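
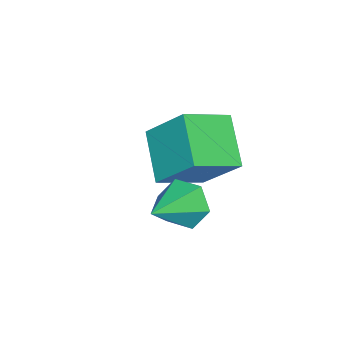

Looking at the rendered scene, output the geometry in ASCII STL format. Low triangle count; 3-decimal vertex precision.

solid 
facet normal -0.761 0.521 -0.386
outer loop
vertex -3.352 0.751 1.968
vertex -3.187 2.051 3.399
vertex -2.189 1.708 0.965
endloop
endfacet
facet normal -0.085 -0.670 -0.738
outer loop
vertex -0.933 0.849 1.601
vertex -3.352 0.751 1.968
vertex -2.189 1.708 0.965
endloop
endfacet
facet normal -0.762 0.521 -0.386
outer loop
vertex -2.189 1.708 0.965
vertex -3.187 2.051 3.399
vertex -2.024 3.008 2.395
endloop
endfacet
facet normal 0.642 0.529 -0.555
outer loop
vertex -2.024 3.008 2.395
vertex -0.933 0.849 1.601
vertex -2.189 1.708 0.965
endloop
endfacet
facet normal -0.642 -0.529 0.555
outer loop
vertex -3.352 0.751 1.968
vertex -1.931 1.192 4.035
vertex -3.187 2.051 3.399
endloop
endfacet
facet normal -0.085 -0.670 -0.737
outer loop
vertex -2.096 -0.108 2.605
vertex -3.352 0.751 1.968
vertex -0.933 0.849 1.601
endloop
endfacet
facet normal -0.643 -0.528 0.555
outer loop
vertex -2.096 -0.108 2.605
vertex -1.931 1.192 4.035
vertex -3.352 0.751 1.968
endloop
endfacet
facet normal 0.085 0.670 0.737
outer loop
vertex -3.187 2.051 3.399
vertex -1.931 1.192 4.035
vertex -2.024 3.008 2.395
endloop
endfacet
facet normal 0.643 0.529 -0.554
outer loop
vertex -0.768 2.149 3.032
vertex -0.933 0.849 1.601
vertex -2.024 3.008 2.395
endloop
endfacet
facet normal 0.084 0.670 0.737
outer loop
vertex -2.024 3.008 2.395
vertex -1.931 1.192 4.035
vertex -0.768 2.149 3.032
endloop
endfacet
facet normal 0.762 -0.521 0.386
outer loop
vertex -0.768 2.149 3.032
vertex -2.096 -0.108 2.605
vertex -0.933 0.849 1.601
endloop
endfacet
facet normal 0.761 -0.521 0.386
outer loop
vertex -1.931 1.192 4.035
vertex -2.096 -0.108 2.605
vertex -0.768 2.149 3.032
endloop
endfacet
facet normal -0.893 0.110 -0.436
outer loop
vertex 0.141 2.576 1.167
vertex -0.218 2.115 1.785
vertex -0.154 2.958 1.867
endloop
endfacet
facet normal 0.615 0.772 -0.162
outer loop
vertex 0.141 2.576 1.167
vertex -0.154 2.958 1.867
vertex 1.318 1.925 2.535
endloop
endfacet
facet normal -0.893 0.110 -0.437
outer loop
vertex -0.154 2.958 1.867
vertex -0.218 2.115 1.785
vertex -0.513 2.497 2.484
endloop
endfacet
facet normal 0.207 0.722 0.660
outer loop
vertex -0.154 2.958 1.867
vertex -0.513 2.497 2.484
vertex 1.318 1.925 2.535
endloop
endfacet
facet normal -0.893 0.110 -0.437
outer loop
vertex -0.513 2.497 2.484
vertex -0.218 2.115 1.785
vertex -0.577 1.653 2.402
endloop
endfacet
facet normal -0.057 -0.092 0.994
outer loop
vertex -0.513 2.497 2.484
vertex -0.577 1.653 2.402
vertex 1.318 1.925 2.535
endloop
endfacet
facet normal -0.893 0.110 -0.437
outer loop
vertex -0.577 1.653 2.402
vertex -0.218 2.115 1.785
vertex -0.282 1.271 1.703
endloop
endfacet
facet normal 0.088 -0.858 0.506
outer loop
vertex -0.577 1.653 2.402
vertex -0.282 1.271 1.703
vertex 1.318 1.925 2.535
endloop
endfacet
facet normal -0.893 0.110 -0.437
outer loop
vertex -0.282 1.271 1.703
vertex -0.218 2.115 1.785
vertex 0.077 1.732 1.085
endloop
endfacet
facet normal 0.495 -0.809 -0.316
outer loop
vertex -0.282 1.271 1.703
vertex 0.077 1.732 1.085
vertex 1.318 1.925 2.535
endloop
endfacet
facet normal -0.893 0.110 -0.437
outer loop
vertex 0.077 1.732 1.085
vertex -0.218 2.115 1.785
vertex 0.141 2.576 1.167
endloop
endfacet
facet normal 0.759 0.006 -0.651
outer loop
vertex 0.077 1.732 1.085
vertex 0.141 2.576 1.167
vertex 1.318 1.925 2.535
endloop
endfacet

endsolid


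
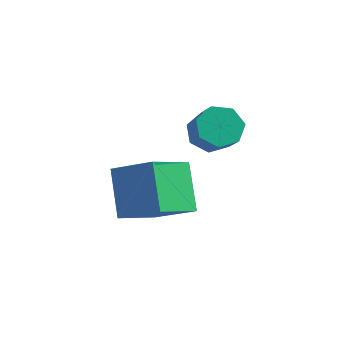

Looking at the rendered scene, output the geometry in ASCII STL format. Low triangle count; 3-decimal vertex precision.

solid 
facet normal -0.517 0.485 -0.706
outer loop
vertex 3.248 3.697 -0.101
vertex 2.701 3.702 0.303
vertex 3.199 4.164 0.256
endloop
endfacet
facet normal 0.852 0.372 -0.369
outer loop
vertex 3.248 3.697 -0.101
vertex 3.199 4.164 0.256
vertex 3.786 3.193 0.633
endloop
endfacet
facet normal 0.852 0.372 -0.368
outer loop
vertex 3.786 3.193 0.633
vertex 3.199 4.164 0.256
vertex 3.736 3.66 0.99
endloop
endfacet
facet normal 0.517 -0.484 0.706
outer loop
vertex 3.786 3.193 0.633
vertex 3.736 3.66 0.99
vertex 3.239 3.198 1.037
endloop
endfacet
facet normal -0.516 0.484 -0.706
outer loop
vertex 3.199 4.164 0.256
vertex 2.701 3.702 0.303
vertex 2.774 4.283 0.648
endloop
endfacet
facet normal 0.464 0.851 0.245
outer loop
vertex 3.199 4.164 0.256
vertex 2.774 4.283 0.648
vertex 3.736 3.66 0.99
endloop
endfacet
facet normal 0.464 0.851 0.244
outer loop
vertex 3.736 3.66 0.99
vertex 2.774 4.283 0.648
vertex 3.311 3.779 1.383
endloop
endfacet
facet normal 0.517 -0.484 0.706
outer loop
vertex 3.736 3.66 0.99
vertex 3.311 3.779 1.383
vertex 3.239 3.198 1.037
endloop
endfacet
facet normal -0.517 0.484 -0.706
outer loop
vertex 2.774 4.283 0.648
vertex 2.701 3.702 0.303
vertex 2.295 3.965 0.781
endloop
endfacet
facet normal -0.271 0.690 0.671
outer loop
vertex 2.774 4.283 0.648
vertex 2.295 3.965 0.781
vertex 3.311 3.779 1.383
endloop
endfacet
facet normal -0.272 0.689 0.672
outer loop
vertex 3.311 3.779 1.383
vertex 2.295 3.965 0.781
vertex 2.832 3.461 1.515
endloop
endfacet
facet normal 0.516 -0.485 0.706
outer loop
vertex 3.311 3.779 1.383
vertex 2.832 3.461 1.515
vertex 3.239 3.198 1.037
endloop
endfacet
facet normal -0.517 0.485 -0.706
outer loop
vertex 2.295 3.965 0.781
vertex 2.701 3.702 0.303
vertex 2.122 3.449 0.553
endloop
endfacet
facet normal -0.805 0.007 0.594
outer loop
vertex 2.295 3.965 0.781
vertex 2.122 3.449 0.553
vertex 2.832 3.461 1.515
endloop
endfacet
facet normal -0.805 0.007 0.594
outer loop
vertex 2.832 3.461 1.515
vertex 2.122 3.449 0.553
vertex 2.659 2.945 1.287
endloop
endfacet
facet normal 0.516 -0.485 0.706
outer loop
vertex 2.832 3.461 1.515
vertex 2.659 2.945 1.287
vertex 3.239 3.198 1.037
endloop
endfacet
facet normal -0.517 0.484 -0.706
outer loop
vertex 2.122 3.449 0.553
vertex 2.701 3.702 0.303
vertex 2.385 3.123 0.137
endloop
endfacet
facet normal -0.731 -0.678 0.069
outer loop
vertex 2.122 3.449 0.553
vertex 2.385 3.123 0.137
vertex 2.659 2.945 1.287
endloop
endfacet
facet normal -0.731 -0.678 0.069
outer loop
vertex 2.659 2.945 1.287
vertex 2.385 3.123 0.137
vertex 2.922 2.619 0.871
endloop
endfacet
facet normal 0.516 -0.485 0.706
outer loop
vertex 2.659 2.945 1.287
vertex 2.922 2.619 0.871
vertex 3.239 3.198 1.037
endloop
endfacet
facet normal -0.517 0.485 -0.706
outer loop
vertex 2.385 3.123 0.137
vertex 2.701 3.702 0.303
vertex 2.886 3.234 -0.154
endloop
endfacet
facet normal -0.106 -0.854 -0.509
outer loop
vertex 2.385 3.123 0.137
vertex 2.886 3.234 -0.154
vertex 2.922 2.619 0.871
endloop
endfacet
facet normal -0.106 -0.854 -0.509
outer loop
vertex 2.922 2.619 0.871
vertex 2.886 3.234 -0.154
vertex 3.424 2.73 0.58
endloop
endfacet
facet normal 0.516 -0.485 0.706
outer loop
vertex 2.922 2.619 0.871
vertex 3.424 2.73 0.58
vertex 3.239 3.198 1.037
endloop
endfacet
facet normal -0.517 0.485 -0.706
outer loop
vertex 2.886 3.234 -0.154
vertex 2.701 3.702 0.303
vertex 3.248 3.697 -0.101
endloop
endfacet
facet normal 0.597 -0.386 -0.703
outer loop
vertex 2.886 3.234 -0.154
vertex 3.248 3.697 -0.101
vertex 3.424 2.73 0.58
endloop
endfacet
facet normal 0.597 -0.386 -0.703
outer loop
vertex 3.424 2.73 0.58
vertex 3.248 3.697 -0.101
vertex 3.786 3.193 0.633
endloop
endfacet
facet normal 0.517 -0.485 0.706
outer loop
vertex 3.424 2.73 0.58
vertex 3.786 3.193 0.633
vertex 3.239 3.198 1.037
endloop
endfacet
facet normal -0.433 0.543 0.719
outer loop
vertex 1.746 2.239 -0.267
vertex 2.105 3.613 -1.088
vertex 0.522 2.156 -0.941
endloop
endfacet
facet normal -0.219 -0.838 0.501
outer loop
vertex 1.215 1.287 -2.092
vertex 1.746 2.239 -0.267
vertex 0.522 2.156 -0.941
endloop
endfacet
facet normal -0.433 0.543 0.719
outer loop
vertex 0.522 2.156 -0.941
vertex 2.105 3.613 -1.088
vertex 0.881 3.53 -1.762
endloop
endfacet
facet normal -0.874 -0.059 -0.482
outer loop
vertex 0.881 3.53 -1.762
vertex 1.215 1.287 -2.092
vertex 0.522 2.156 -0.941
endloop
endfacet
facet normal 0.874 0.059 0.482
outer loop
vertex 1.746 2.239 -0.267
vertex 2.798 2.744 -2.239
vertex 2.105 3.613 -1.088
endloop
endfacet
facet normal -0.219 -0.838 0.501
outer loop
vertex 2.439 1.37 -1.418
vertex 1.746 2.239 -0.267
vertex 1.215 1.287 -2.092
endloop
endfacet
facet normal 0.874 0.059 0.482
outer loop
vertex 2.439 1.37 -1.418
vertex 2.798 2.744 -2.239
vertex 1.746 2.239 -0.267
endloop
endfacet
facet normal 0.219 0.838 -0.501
outer loop
vertex 2.105 3.613 -1.088
vertex 2.798 2.744 -2.239
vertex 0.881 3.53 -1.762
endloop
endfacet
facet normal -0.874 -0.059 -0.482
outer loop
vertex 1.574 2.661 -2.913
vertex 1.215 1.287 -2.092
vertex 0.881 3.53 -1.762
endloop
endfacet
facet normal 0.219 0.838 -0.501
outer loop
vertex 0.881 3.53 -1.762
vertex 2.798 2.744 -2.239
vertex 1.574 2.661 -2.913
endloop
endfacet
facet normal 0.433 -0.543 -0.719
outer loop
vertex 1.574 2.661 -2.913
vertex 2.439 1.37 -1.418
vertex 1.215 1.287 -2.092
endloop
endfacet
facet normal 0.433 -0.543 -0.719
outer loop
vertex 2.798 2.744 -2.239
vertex 2.439 1.37 -1.418
vertex 1.574 2.661 -2.913
endloop
endfacet

endsolid


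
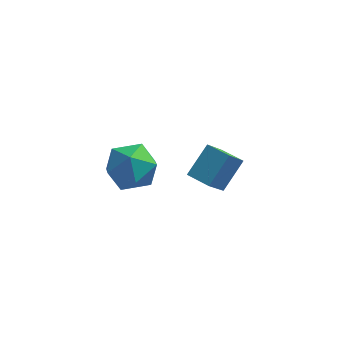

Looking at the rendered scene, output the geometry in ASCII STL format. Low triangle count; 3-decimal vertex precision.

solid 
facet normal -0.177 0.221 0.959
outer loop
vertex 0.14 -1.812 4.021
vertex 1.018 -2.617 4.368
vertex 1.314 -1.432 4.15
endloop
endfacet
facet normal -0.312 0.782 0.540
outer loop
vertex 0.14 -1.812 4.021
vertex 1.314 -1.432 4.15
vertex 0.637 -1.038 3.188
endloop
endfacet
facet normal -0.807 0.587 0.064
outer loop
vertex 0.14 -1.812 4.021
vertex 0.637 -1.038 3.188
vertex -0.078 -1.98 2.811
endloop
endfacet
facet normal -0.977 -0.095 0.189
outer loop
vertex 0.14 -1.812 4.021
vertex -0.078 -1.98 2.811
vertex 0.158 -2.955 3.54
endloop
endfacet
facet normal -0.588 -0.322 0.742
outer loop
vertex 0.14 -1.812 4.021
vertex 0.158 -2.955 3.54
vertex 1.018 -2.617 4.368
endloop
endfacet
facet normal 0.286 0.940 0.184
outer loop
vertex 0.637 -1.038 3.188
vertex 1.314 -1.432 4.15
vertex 1.822 -1.365 3.02
endloop
endfacet
facet normal 0.505 0.033 0.863
outer loop
vertex 1.314 -1.432 4.15
vertex 1.018 -2.617 4.368
vertex 2.058 -2.34 3.749
endloop
endfacet
facet normal -0.160 -0.844 0.511
outer loop
vertex 1.018 -2.617 4.368
vertex 0.158 -2.955 3.54
vertex 1.343 -3.282 3.372
endloop
endfacet
facet normal -0.790 -0.478 -0.384
outer loop
vertex 0.158 -2.955 3.54
vertex -0.078 -1.98 2.811
vertex 0.666 -2.888 2.41
endloop
endfacet
facet normal -0.515 0.626 -0.586
outer loop
vertex -0.078 -1.98 2.811
vertex 0.637 -1.038 3.188
vertex 0.962 -1.703 2.192
endloop
endfacet
facet normal 0.977 0.095 -0.189
outer loop
vertex 1.84 -2.508 2.539
vertex 1.822 -1.365 3.02
vertex 2.058 -2.34 3.749
endloop
endfacet
facet normal 0.807 -0.587 -0.064
outer loop
vertex 1.84 -2.508 2.539
vertex 2.058 -2.34 3.749
vertex 1.343 -3.282 3.372
endloop
endfacet
facet normal 0.312 -0.782 -0.540
outer loop
vertex 1.84 -2.508 2.539
vertex 1.343 -3.282 3.372
vertex 0.666 -2.888 2.41
endloop
endfacet
facet normal 0.177 -0.221 -0.959
outer loop
vertex 1.84 -2.508 2.539
vertex 0.666 -2.888 2.41
vertex 0.962 -1.703 2.192
endloop
endfacet
facet normal 0.588 0.322 -0.742
outer loop
vertex 1.84 -2.508 2.539
vertex 0.962 -1.703 2.192
vertex 1.822 -1.365 3.02
endloop
endfacet
facet normal 0.790 0.478 0.384
outer loop
vertex 2.058 -2.34 3.749
vertex 1.822 -1.365 3.02
vertex 1.314 -1.432 4.15
endloop
endfacet
facet normal 0.515 -0.626 0.586
outer loop
vertex 1.343 -3.282 3.372
vertex 2.058 -2.34 3.749
vertex 1.018 -2.617 4.368
endloop
endfacet
facet normal -0.286 -0.940 -0.184
outer loop
vertex 0.666 -2.888 2.41
vertex 1.343 -3.282 3.372
vertex 0.158 -2.955 3.54
endloop
endfacet
facet normal -0.505 -0.033 -0.863
outer loop
vertex 0.962 -1.703 2.192
vertex 0.666 -2.888 2.41
vertex -0.078 -1.98 2.811
endloop
endfacet
facet normal 0.160 0.844 -0.511
outer loop
vertex 1.822 -1.365 3.02
vertex 0.962 -1.703 2.192
vertex 0.637 -1.038 3.188
endloop
endfacet
facet normal -0.413 -0.633 -0.654
outer loop
vertex 3.783 0.959 -0.801
vertex 2.761 1.542 -0.72
vertex 4.292 2.043 -2.172
endloop
endfacet
facet normal 0.867 -0.494 -0.069
outer loop
vertex 5.019 3.158 -1.02
vertex 3.783 0.959 -0.801
vertex 4.292 2.043 -2.172
endloop
endfacet
facet normal -0.413 -0.633 -0.654
outer loop
vertex 4.292 2.043 -2.172
vertex 2.761 1.542 -0.72
vertex 3.27 2.626 -2.091
endloop
endfacet
facet normal 0.280 0.595 -0.753
outer loop
vertex 3.27 2.626 -2.091
vertex 5.019 3.158 -1.02
vertex 4.292 2.043 -2.172
endloop
endfacet
facet normal -0.280 -0.595 0.753
outer loop
vertex 3.783 0.959 -0.801
vertex 3.488 2.657 0.432
vertex 2.761 1.542 -0.72
endloop
endfacet
facet normal 0.867 -0.494 -0.069
outer loop
vertex 4.51 2.074 0.351
vertex 3.783 0.959 -0.801
vertex 5.019 3.158 -1.02
endloop
endfacet
facet normal -0.280 -0.595 0.753
outer loop
vertex 4.51 2.074 0.351
vertex 3.488 2.657 0.432
vertex 3.783 0.959 -0.801
endloop
endfacet
facet normal -0.867 0.494 0.069
outer loop
vertex 2.761 1.542 -0.72
vertex 3.488 2.657 0.432
vertex 3.27 2.626 -2.091
endloop
endfacet
facet normal 0.280 0.595 -0.753
outer loop
vertex 3.997 3.741 -0.939
vertex 5.019 3.158 -1.02
vertex 3.27 2.626 -2.091
endloop
endfacet
facet normal -0.867 0.494 0.069
outer loop
vertex 3.27 2.626 -2.091
vertex 3.488 2.657 0.432
vertex 3.997 3.741 -0.939
endloop
endfacet
facet normal 0.413 0.633 0.654
outer loop
vertex 3.997 3.741 -0.939
vertex 4.51 2.074 0.351
vertex 5.019 3.158 -1.02
endloop
endfacet
facet normal 0.413 0.633 0.654
outer loop
vertex 3.488 2.657 0.432
vertex 4.51 2.074 0.351
vertex 3.997 3.741 -0.939
endloop
endfacet

endsolid


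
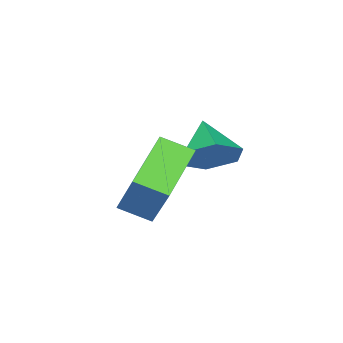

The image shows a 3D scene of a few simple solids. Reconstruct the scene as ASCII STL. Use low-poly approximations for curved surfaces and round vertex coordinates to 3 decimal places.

solid 
facet normal -0.909 -0.145 0.392
outer loop
vertex 3.329 1.805 4.442
vertex 2.986 2.792 4.011
vertex 2.753 0.869 2.759
endloop
endfacet
facet normal 0.303 -0.873 0.382
outer loop
vertex 4.634 1.168 1.949
vertex 3.329 1.805 4.442
vertex 2.753 0.869 2.759
endloop
endfacet
facet normal -0.909 -0.145 0.392
outer loop
vertex 2.753 0.869 2.759
vertex 2.986 2.792 4.011
vertex 2.41 1.855 2.328
endloop
endfacet
facet normal -0.287 -0.466 -0.837
outer loop
vertex 2.41 1.855 2.328
vertex 4.634 1.168 1.949
vertex 2.753 0.869 2.759
endloop
endfacet
facet normal 0.287 0.465 0.837
outer loop
vertex 3.329 1.805 4.442
vertex 4.867 3.091 3.201
vertex 2.986 2.792 4.011
endloop
endfacet
facet normal 0.304 -0.873 0.382
outer loop
vertex 5.21 2.105 3.632
vertex 3.329 1.805 4.442
vertex 4.634 1.168 1.949
endloop
endfacet
facet normal 0.286 0.466 0.837
outer loop
vertex 5.21 2.105 3.632
vertex 4.867 3.091 3.201
vertex 3.329 1.805 4.442
endloop
endfacet
facet normal -0.303 0.873 -0.382
outer loop
vertex 2.986 2.792 4.011
vertex 4.867 3.091 3.201
vertex 2.41 1.855 2.328
endloop
endfacet
facet normal -0.286 -0.465 -0.838
outer loop
vertex 4.291 2.155 1.518
vertex 4.634 1.168 1.949
vertex 2.41 1.855 2.328
endloop
endfacet
facet normal -0.304 0.873 -0.382
outer loop
vertex 2.41 1.855 2.328
vertex 4.867 3.091 3.201
vertex 4.291 2.155 1.518
endloop
endfacet
facet normal 0.909 0.145 -0.392
outer loop
vertex 4.291 2.155 1.518
vertex 5.21 2.105 3.632
vertex 4.634 1.168 1.949
endloop
endfacet
facet normal 0.909 0.145 -0.392
outer loop
vertex 4.867 3.091 3.201
vertex 5.21 2.105 3.632
vertex 4.291 2.155 1.518
endloop
endfacet
facet normal 0.616 0.563 -0.552
outer loop
vertex 2.126 1.86 3.209
vertex 1.314 2.303 2.755
vertex 1.711 2.711 3.614
endloop
endfacet
facet normal 0.277 -0.299 0.913
outer loop
vertex 2.126 1.86 3.209
vertex 1.711 2.711 3.614
vertex 0.366 1.437 3.605
endloop
endfacet
facet normal 0.616 0.563 -0.552
outer loop
vertex 1.711 2.711 3.614
vertex 1.314 2.303 2.755
vertex 0.899 3.154 3.16
endloop
endfacet
facet normal -0.318 0.329 0.889
outer loop
vertex 1.711 2.711 3.614
vertex 0.899 3.154 3.16
vertex 0.366 1.437 3.605
endloop
endfacet
facet normal 0.616 0.563 -0.551
outer loop
vertex 0.899 3.154 3.16
vertex 1.314 2.303 2.755
vertex 0.503 2.747 2.302
endloop
endfacet
facet normal -0.904 0.346 0.253
outer loop
vertex 0.899 3.154 3.16
vertex 0.503 2.747 2.302
vertex 0.366 1.437 3.605
endloop
endfacet
facet normal 0.616 0.562 -0.552
outer loop
vertex 0.503 2.747 2.302
vertex 1.314 2.303 2.755
vertex 0.917 1.895 1.897
endloop
endfacet
facet normal -0.895 -0.264 -0.360
outer loop
vertex 0.503 2.747 2.302
vertex 0.917 1.895 1.897
vertex 0.366 1.437 3.605
endloop
endfacet
facet normal 0.615 0.563 -0.552
outer loop
vertex 0.917 1.895 1.897
vertex 1.314 2.303 2.755
vertex 1.729 1.452 2.35
endloop
endfacet
facet normal -0.300 -0.893 -0.336
outer loop
vertex 0.917 1.895 1.897
vertex 1.729 1.452 2.35
vertex 0.366 1.437 3.605
endloop
endfacet
facet normal 0.616 0.563 -0.552
outer loop
vertex 1.729 1.452 2.35
vertex 1.314 2.303 2.755
vertex 2.126 1.86 3.209
endloop
endfacet
facet normal 0.286 -0.910 0.300
outer loop
vertex 1.729 1.452 2.35
vertex 2.126 1.86 3.209
vertex 0.366 1.437 3.605
endloop
endfacet

endsolid


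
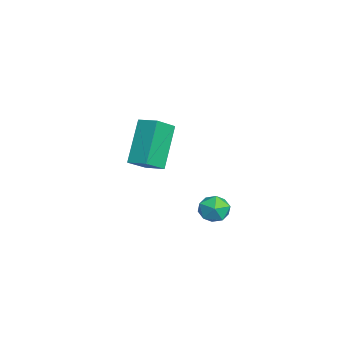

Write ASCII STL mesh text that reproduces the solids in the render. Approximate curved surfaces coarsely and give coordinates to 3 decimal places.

solid 
facet normal -0.538 0.227 0.812
outer loop
vertex -1.567 -1.124 0.837
vertex -1.004 -0.461 1.025
vertex -2.18 -0.435 0.238
endloop
endfacet
facet normal -0.632 -0.746 -0.211
outer loop
vertex -1.076 -0.899 -1.425
vertex -1.567 -1.124 0.837
vertex -2.18 -0.435 0.238
endloop
endfacet
facet normal -0.538 0.227 0.812
outer loop
vertex -2.18 -0.435 0.238
vertex -1.004 -0.461 1.025
vertex -1.617 0.229 0.426
endloop
endfacet
facet normal -0.557 0.627 -0.545
outer loop
vertex -1.617 0.229 0.426
vertex -1.076 -0.899 -1.425
vertex -2.18 -0.435 0.238
endloop
endfacet
facet normal 0.557 -0.627 0.545
outer loop
vertex -1.567 -1.124 0.837
vertex 0.1 -0.925 -0.638
vertex -1.004 -0.461 1.025
endloop
endfacet
facet normal -0.632 -0.745 -0.211
outer loop
vertex -0.463 -1.589 -0.826
vertex -1.567 -1.124 0.837
vertex -1.076 -0.899 -1.425
endloop
endfacet
facet normal 0.557 -0.627 0.545
outer loop
vertex -0.463 -1.589 -0.826
vertex 0.1 -0.925 -0.638
vertex -1.567 -1.124 0.837
endloop
endfacet
facet normal 0.632 0.745 0.212
outer loop
vertex -1.004 -0.461 1.025
vertex 0.1 -0.925 -0.638
vertex -1.617 0.229 0.426
endloop
endfacet
facet normal -0.557 0.627 -0.545
outer loop
vertex -0.513 -0.236 -1.237
vertex -1.076 -0.899 -1.425
vertex -1.617 0.229 0.426
endloop
endfacet
facet normal 0.632 0.746 0.211
outer loop
vertex -1.617 0.229 0.426
vertex 0.1 -0.925 -0.638
vertex -0.513 -0.236 -1.237
endloop
endfacet
facet normal 0.538 -0.227 -0.812
outer loop
vertex -0.513 -0.236 -1.237
vertex -0.463 -1.589 -0.826
vertex -1.076 -0.899 -1.425
endloop
endfacet
facet normal 0.538 -0.227 -0.812
outer loop
vertex 0.1 -0.925 -0.638
vertex -0.463 -1.589 -0.826
vertex -0.513 -0.236 -1.237
endloop
endfacet
facet normal -0.723 0.632 -0.277
outer loop
vertex 3.131 1.756 -1.675
vertex 2.686 1.267 -1.629
vertex 2.816 1.647 -1.102
endloop
endfacet
facet normal -0.204 0.976 0.073
outer loop
vertex 3.131 1.756 -1.675
vertex 2.816 1.647 -1.102
vertex 3.465 1.783 -1.104
endloop
endfacet
facet normal 0.406 0.870 -0.279
outer loop
vertex 3.131 1.756 -1.675
vertex 3.465 1.783 -1.104
vertex 3.735 1.488 -1.631
endloop
endfacet
facet normal 0.266 0.460 -0.847
outer loop
vertex 3.131 1.756 -1.675
vertex 3.735 1.488 -1.631
vertex 3.253 1.168 -1.956
endloop
endfacet
facet normal -0.433 0.314 -0.845
outer loop
vertex 3.131 1.756 -1.675
vertex 3.253 1.168 -1.956
vertex 2.686 1.267 -1.629
endloop
endfacet
facet normal -0.141 0.681 0.718
outer loop
vertex 3.465 1.783 -1.104
vertex 2.816 1.647 -1.102
vertex 3.227 1.312 -0.704
endloop
endfacet
facet normal -0.981 0.123 0.153
outer loop
vertex 2.816 1.647 -1.102
vertex 2.686 1.267 -1.629
vertex 2.745 0.992 -1.029
endloop
endfacet
facet normal -0.510 -0.392 -0.765
outer loop
vertex 2.686 1.267 -1.629
vertex 3.253 1.168 -1.956
vertex 3.015 0.697 -1.556
endloop
endfacet
facet normal 0.620 -0.153 -0.769
outer loop
vertex 3.253 1.168 -1.956
vertex 3.735 1.488 -1.631
vertex 3.664 0.833 -1.558
endloop
endfacet
facet normal 0.848 0.509 0.150
outer loop
vertex 3.735 1.488 -1.631
vertex 3.465 1.783 -1.104
vertex 3.794 1.213 -1.031
endloop
endfacet
facet normal -0.266 -0.460 0.847
outer loop
vertex 3.349 0.724 -0.985
vertex 3.227 1.312 -0.704
vertex 2.745 0.992 -1.029
endloop
endfacet
facet normal -0.406 -0.870 0.279
outer loop
vertex 3.349 0.724 -0.985
vertex 2.745 0.992 -1.029
vertex 3.015 0.697 -1.556
endloop
endfacet
facet normal 0.204 -0.976 -0.073
outer loop
vertex 3.349 0.724 -0.985
vertex 3.015 0.697 -1.556
vertex 3.664 0.833 -1.558
endloop
endfacet
facet normal 0.723 -0.632 0.277
outer loop
vertex 3.349 0.724 -0.985
vertex 3.664 0.833 -1.558
vertex 3.794 1.213 -1.031
endloop
endfacet
facet normal 0.433 -0.314 0.845
outer loop
vertex 3.349 0.724 -0.985
vertex 3.794 1.213 -1.031
vertex 3.227 1.312 -0.704
endloop
endfacet
facet normal -0.620 0.153 0.769
outer loop
vertex 2.745 0.992 -1.029
vertex 3.227 1.312 -0.704
vertex 2.816 1.647 -1.102
endloop
endfacet
facet normal -0.848 -0.509 -0.150
outer loop
vertex 3.015 0.697 -1.556
vertex 2.745 0.992 -1.029
vertex 2.686 1.267 -1.629
endloop
endfacet
facet normal 0.141 -0.681 -0.718
outer loop
vertex 3.664 0.833 -1.558
vertex 3.015 0.697 -1.556
vertex 3.253 1.168 -1.956
endloop
endfacet
facet normal 0.981 -0.123 -0.153
outer loop
vertex 3.794 1.213 -1.031
vertex 3.664 0.833 -1.558
vertex 3.735 1.488 -1.631
endloop
endfacet
facet normal 0.510 0.392 0.765
outer loop
vertex 3.227 1.312 -0.704
vertex 3.794 1.213 -1.031
vertex 3.465 1.783 -1.104
endloop
endfacet

endsolid


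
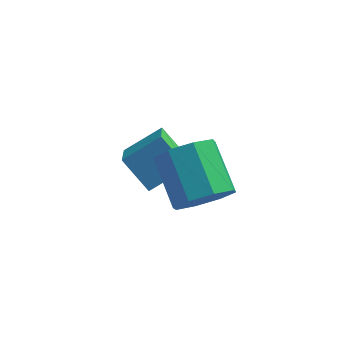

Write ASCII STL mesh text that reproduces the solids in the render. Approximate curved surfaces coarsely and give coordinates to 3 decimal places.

solid 
facet normal -0.660 0.313 0.683
outer loop
vertex -4.164 -2.307 -1.511
vertex -3.281 -1.76 -0.909
vertex -4.391 -1.082 -2.292
endloop
endfacet
facet normal -0.736 -0.456 -0.501
outer loop
vertex -3.639 -1.44 -3.071
vertex -4.164 -2.307 -1.511
vertex -4.391 -1.082 -2.292
endloop
endfacet
facet normal -0.659 0.314 0.683
outer loop
vertex -4.391 -1.082 -2.292
vertex -3.281 -1.76 -0.909
vertex -3.508 -0.535 -1.691
endloop
endfacet
facet normal -0.154 0.833 -0.532
outer loop
vertex -3.508 -0.535 -1.691
vertex -3.639 -1.44 -3.071
vertex -4.391 -1.082 -2.292
endloop
endfacet
facet normal 0.154 -0.833 0.531
outer loop
vertex -4.164 -2.307 -1.511
vertex -2.529 -2.118 -1.688
vertex -3.281 -1.76 -0.909
endloop
endfacet
facet normal -0.735 -0.456 -0.501
outer loop
vertex -3.412 -2.665 -2.289
vertex -4.164 -2.307 -1.511
vertex -3.639 -1.44 -3.071
endloop
endfacet
facet normal 0.154 -0.833 0.532
outer loop
vertex -3.412 -2.665 -2.289
vertex -2.529 -2.118 -1.688
vertex -4.164 -2.307 -1.511
endloop
endfacet
facet normal 0.736 0.456 0.501
outer loop
vertex -3.281 -1.76 -0.909
vertex -2.529 -2.118 -1.688
vertex -3.508 -0.535 -1.691
endloop
endfacet
facet normal -0.154 0.833 -0.532
outer loop
vertex -2.756 -0.893 -2.469
vertex -3.639 -1.44 -3.071
vertex -3.508 -0.535 -1.691
endloop
endfacet
facet normal 0.736 0.456 0.501
outer loop
vertex -3.508 -0.535 -1.691
vertex -2.529 -2.118 -1.688
vertex -2.756 -0.893 -2.469
endloop
endfacet
facet normal 0.660 -0.314 -0.683
outer loop
vertex -2.756 -0.893 -2.469
vertex -3.412 -2.665 -2.289
vertex -3.639 -1.44 -3.071
endloop
endfacet
facet normal 0.659 -0.314 -0.683
outer loop
vertex -2.529 -2.118 -1.688
vertex -3.412 -2.665 -2.289
vertex -2.756 -0.893 -2.469
endloop
endfacet
facet normal 0.453 -0.680 -0.576
outer loop
vertex -1.482 -4.425 -0.309
vertex -1.765 -4.046 -0.979
vertex -1.088 -3.984 -0.52
endloop
endfacet
facet normal 0.634 -0.210 0.745
outer loop
vertex -1.482 -4.425 -0.309
vertex -1.088 -3.984 -0.52
vertex -2.171 -3.393 0.568
endloop
endfacet
facet normal 0.634 -0.210 0.745
outer loop
vertex -2.171 -3.393 0.568
vertex -1.088 -3.984 -0.52
vertex -1.778 -2.952 0.358
endloop
endfacet
facet normal -0.454 0.679 0.577
outer loop
vertex -2.171 -3.393 0.568
vertex -1.778 -2.952 0.358
vertex -2.455 -3.014 -0.101
endloop
endfacet
facet normal 0.454 -0.679 -0.578
outer loop
vertex -1.088 -3.984 -0.52
vertex -1.765 -4.046 -0.979
vertex -1.092 -3.579 -0.999
endloop
endfacet
facet normal 0.891 0.350 0.289
outer loop
vertex -1.088 -3.984 -0.52
vertex -1.092 -3.579 -0.999
vertex -1.778 -2.952 0.358
endloop
endfacet
facet normal 0.891 0.349 0.289
outer loop
vertex -1.778 -2.952 0.358
vertex -1.092 -3.579 -0.999
vertex -1.781 -2.547 -0.122
endloop
endfacet
facet normal -0.453 0.680 0.577
outer loop
vertex -1.778 -2.952 0.358
vertex -1.781 -2.547 -0.122
vertex -2.455 -3.014 -0.101
endloop
endfacet
facet normal 0.454 -0.679 -0.578
outer loop
vertex -1.092 -3.579 -0.999
vertex -1.765 -4.046 -0.979
vertex -1.489 -3.447 -1.466
endloop
endfacet
facet normal 0.627 0.703 -0.335
outer loop
vertex -1.092 -3.579 -0.999
vertex -1.489 -3.447 -1.466
vertex -1.781 -2.547 -0.122
endloop
endfacet
facet normal 0.627 0.704 -0.335
outer loop
vertex -1.781 -2.547 -0.122
vertex -1.489 -3.447 -1.466
vertex -2.179 -2.415 -0.589
endloop
endfacet
facet normal -0.453 0.679 0.578
outer loop
vertex -1.781 -2.547 -0.122
vertex -2.179 -2.415 -0.589
vertex -2.455 -3.014 -0.101
endloop
endfacet
facet normal 0.454 -0.679 -0.577
outer loop
vertex -1.489 -3.447 -1.466
vertex -1.765 -4.046 -0.979
vertex -2.049 -3.667 -1.648
endloop
endfacet
facet normal -0.005 0.645 -0.764
outer loop
vertex -1.489 -3.447 -1.466
vertex -2.049 -3.667 -1.648
vertex -2.179 -2.415 -0.589
endloop
endfacet
facet normal -0.005 0.645 -0.764
outer loop
vertex -2.179 -2.415 -0.589
vertex -2.049 -3.667 -1.648
vertex -2.738 -2.635 -0.771
endloop
endfacet
facet normal -0.455 0.679 0.576
outer loop
vertex -2.179 -2.415 -0.589
vertex -2.738 -2.635 -0.771
vertex -2.455 -3.014 -0.101
endloop
endfacet
facet normal 0.454 -0.679 -0.577
outer loop
vertex -2.049 -3.667 -1.648
vertex -1.765 -4.046 -0.979
vertex -2.442 -4.108 -1.438
endloop
endfacet
facet normal -0.634 0.210 -0.745
outer loop
vertex -2.049 -3.667 -1.648
vertex -2.442 -4.108 -1.438
vertex -2.738 -2.635 -0.771
endloop
endfacet
facet normal -0.634 0.210 -0.745
outer loop
vertex -2.738 -2.635 -0.771
vertex -2.442 -4.108 -1.438
vertex -3.132 -3.076 -0.56
endloop
endfacet
facet normal -0.453 0.680 0.576
outer loop
vertex -2.738 -2.635 -0.771
vertex -3.132 -3.076 -0.56
vertex -2.455 -3.014 -0.101
endloop
endfacet
facet normal 0.453 -0.680 -0.577
outer loop
vertex -2.442 -4.108 -1.438
vertex -1.765 -4.046 -0.979
vertex -2.439 -4.513 -0.958
endloop
endfacet
facet normal -0.891 -0.350 -0.289
outer loop
vertex -2.442 -4.108 -1.438
vertex -2.439 -4.513 -0.958
vertex -3.132 -3.076 -0.56
endloop
endfacet
facet normal -0.891 -0.350 -0.288
outer loop
vertex -3.132 -3.076 -0.56
vertex -2.439 -4.513 -0.958
vertex -3.128 -3.481 -0.081
endloop
endfacet
facet normal -0.454 0.679 0.578
outer loop
vertex -3.132 -3.076 -0.56
vertex -3.128 -3.481 -0.081
vertex -2.455 -3.014 -0.101
endloop
endfacet
facet normal 0.453 -0.679 -0.578
outer loop
vertex -2.439 -4.513 -0.958
vertex -1.765 -4.046 -0.979
vertex -2.041 -4.645 -0.491
endloop
endfacet
facet normal -0.627 -0.703 0.335
outer loop
vertex -2.439 -4.513 -0.958
vertex -2.041 -4.645 -0.491
vertex -3.128 -3.481 -0.081
endloop
endfacet
facet normal -0.627 -0.703 0.334
outer loop
vertex -3.128 -3.481 -0.081
vertex -2.041 -4.645 -0.491
vertex -2.731 -3.613 0.386
endloop
endfacet
facet normal -0.454 0.679 0.578
outer loop
vertex -3.128 -3.481 -0.081
vertex -2.731 -3.613 0.386
vertex -2.455 -3.014 -0.101
endloop
endfacet
facet normal 0.455 -0.679 -0.576
outer loop
vertex -2.041 -4.645 -0.491
vertex -1.765 -4.046 -0.979
vertex -1.482 -4.425 -0.309
endloop
endfacet
facet normal 0.005 -0.645 0.764
outer loop
vertex -2.041 -4.645 -0.491
vertex -1.482 -4.425 -0.309
vertex -2.731 -3.613 0.386
endloop
endfacet
facet normal 0.005 -0.645 0.764
outer loop
vertex -2.731 -3.613 0.386
vertex -1.482 -4.425 -0.309
vertex -2.171 -3.393 0.568
endloop
endfacet
facet normal -0.454 0.679 0.577
outer loop
vertex -2.731 -3.613 0.386
vertex -2.171 -3.393 0.568
vertex -2.455 -3.014 -0.101
endloop
endfacet

endsolid


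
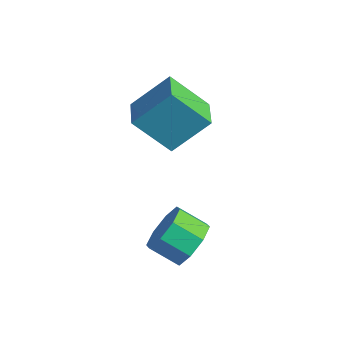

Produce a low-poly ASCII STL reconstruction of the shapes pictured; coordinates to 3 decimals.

solid 
facet normal 0.720 0.473 -0.508
outer loop
vertex 2.214 -2.863 -1.403
vertex 1.689 -2.837 -2.122
vertex 1.829 -2.301 -1.425
endloop
endfacet
facet normal 0.404 0.310 0.861
outer loop
vertex 2.214 -2.863 -1.403
vertex 1.829 -2.301 -1.425
vertex 1.415 -3.388 -0.839
endloop
endfacet
facet normal 0.403 0.310 0.861
outer loop
vertex 1.415 -3.388 -0.839
vertex 1.829 -2.301 -1.425
vertex 1.03 -2.827 -0.861
endloop
endfacet
facet normal -0.719 -0.474 0.508
outer loop
vertex 1.415 -3.388 -0.839
vertex 1.03 -2.827 -0.861
vertex 0.891 -3.363 -1.558
endloop
endfacet
facet normal 0.719 0.474 -0.509
outer loop
vertex 1.829 -2.301 -1.425
vertex 1.689 -2.837 -2.122
vertex 1.362 -2.054 -1.855
endloop
endfacet
facet normal -0.115 0.802 0.586
outer loop
vertex 1.829 -2.301 -1.425
vertex 1.362 -2.054 -1.855
vertex 1.03 -2.827 -0.861
endloop
endfacet
facet normal -0.114 0.802 0.586
outer loop
vertex 1.03 -2.827 -0.861
vertex 1.362 -2.054 -1.855
vertex 0.563 -2.579 -1.291
endloop
endfacet
facet normal -0.719 -0.474 0.508
outer loop
vertex 1.03 -2.827 -0.861
vertex 0.563 -2.579 -1.291
vertex 0.891 -3.363 -1.558
endloop
endfacet
facet normal 0.720 0.474 -0.507
outer loop
vertex 1.362 -2.054 -1.855
vertex 1.689 -2.837 -2.122
vertex 1.087 -2.265 -2.442
endloop
endfacet
facet normal -0.565 0.825 -0.032
outer loop
vertex 1.362 -2.054 -1.855
vertex 1.087 -2.265 -2.442
vertex 0.563 -2.579 -1.291
endloop
endfacet
facet normal -0.566 0.824 -0.033
outer loop
vertex 0.563 -2.579 -1.291
vertex 1.087 -2.265 -2.442
vertex 0.289 -2.791 -1.878
endloop
endfacet
facet normal -0.720 -0.474 0.507
outer loop
vertex 0.563 -2.579 -1.291
vertex 0.289 -2.791 -1.878
vertex 0.891 -3.363 -1.558
endloop
endfacet
facet normal 0.720 0.473 -0.508
outer loop
vertex 1.087 -2.265 -2.442
vertex 1.689 -2.837 -2.122
vertex 1.165 -2.812 -2.841
endloop
endfacet
facet normal -0.685 0.363 -0.631
outer loop
vertex 1.087 -2.265 -2.442
vertex 1.165 -2.812 -2.841
vertex 0.289 -2.791 -1.878
endloop
endfacet
facet normal -0.685 0.364 -0.631
outer loop
vertex 0.289 -2.791 -1.878
vertex 1.165 -2.812 -2.841
vertex 0.366 -3.337 -2.277
endloop
endfacet
facet normal -0.720 -0.473 0.508
outer loop
vertex 0.289 -2.791 -1.878
vertex 0.366 -3.337 -2.277
vertex 0.891 -3.363 -1.558
endloop
endfacet
facet normal 0.719 0.474 -0.508
outer loop
vertex 1.165 -2.812 -2.841
vertex 1.689 -2.837 -2.122
vertex 1.55 -3.373 -2.819
endloop
endfacet
facet normal -0.403 -0.311 -0.861
outer loop
vertex 1.165 -2.812 -2.841
vertex 1.55 -3.373 -2.819
vertex 0.366 -3.337 -2.277
endloop
endfacet
facet normal -0.403 -0.310 -0.861
outer loop
vertex 0.366 -3.337 -2.277
vertex 1.55 -3.373 -2.819
vertex 0.751 -3.899 -2.255
endloop
endfacet
facet normal -0.720 -0.473 0.508
outer loop
vertex 0.366 -3.337 -2.277
vertex 0.751 -3.899 -2.255
vertex 0.891 -3.363 -1.558
endloop
endfacet
facet normal 0.719 0.474 -0.508
outer loop
vertex 1.55 -3.373 -2.819
vertex 1.689 -2.837 -2.122
vertex 2.017 -3.621 -2.389
endloop
endfacet
facet normal 0.114 -0.802 -0.586
outer loop
vertex 1.55 -3.373 -2.819
vertex 2.017 -3.621 -2.389
vertex 0.751 -3.899 -2.255
endloop
endfacet
facet normal 0.114 -0.803 -0.585
outer loop
vertex 0.751 -3.899 -2.255
vertex 2.017 -3.621 -2.389
vertex 1.218 -4.146 -1.825
endloop
endfacet
facet normal -0.719 -0.474 0.509
outer loop
vertex 0.751 -3.899 -2.255
vertex 1.218 -4.146 -1.825
vertex 0.891 -3.363 -1.558
endloop
endfacet
facet normal 0.720 0.474 -0.507
outer loop
vertex 2.017 -3.621 -2.389
vertex 1.689 -2.837 -2.122
vertex 2.291 -3.409 -1.802
endloop
endfacet
facet normal 0.565 -0.824 0.034
outer loop
vertex 2.017 -3.621 -2.389
vertex 2.291 -3.409 -1.802
vertex 1.218 -4.146 -1.825
endloop
endfacet
facet normal 0.565 -0.824 0.031
outer loop
vertex 1.218 -4.146 -1.825
vertex 2.291 -3.409 -1.802
vertex 1.493 -3.935 -1.238
endloop
endfacet
facet normal -0.720 -0.474 0.507
outer loop
vertex 1.218 -4.146 -1.825
vertex 1.493 -3.935 -1.238
vertex 0.891 -3.363 -1.558
endloop
endfacet
facet normal 0.720 0.473 -0.508
outer loop
vertex 2.291 -3.409 -1.802
vertex 1.689 -2.837 -2.122
vertex 2.214 -2.863 -1.403
endloop
endfacet
facet normal 0.686 -0.364 0.630
outer loop
vertex 2.291 -3.409 -1.802
vertex 2.214 -2.863 -1.403
vertex 1.493 -3.935 -1.238
endloop
endfacet
facet normal 0.685 -0.363 0.632
outer loop
vertex 1.493 -3.935 -1.238
vertex 2.214 -2.863 -1.403
vertex 1.415 -3.388 -0.839
endloop
endfacet
facet normal -0.720 -0.473 0.508
outer loop
vertex 1.493 -3.935 -1.238
vertex 1.415 -3.388 -0.839
vertex 0.891 -3.363 -1.558
endloop
endfacet
facet normal -0.511 -0.485 0.710
outer loop
vertex -1.333 -1.305 2.136
vertex -2.333 -0.591 1.903
vertex -1.878 -2.451 0.961
endloop
endfacet
facet normal 0.799 -0.571 0.186
outer loop
vertex -0.967 -1.589 -0.303
vertex -1.333 -1.305 2.136
vertex -1.878 -2.451 0.961
endloop
endfacet
facet normal -0.512 -0.484 0.709
outer loop
vertex -1.878 -2.451 0.961
vertex -2.333 -0.591 1.903
vertex -2.877 -1.737 0.727
endloop
endfacet
facet normal -0.315 -0.663 -0.679
outer loop
vertex -2.877 -1.737 0.727
vertex -0.967 -1.589 -0.303
vertex -1.878 -2.451 0.961
endloop
endfacet
facet normal 0.315 0.663 0.679
outer loop
vertex -1.333 -1.305 2.136
vertex -1.422 0.271 0.639
vertex -2.333 -0.591 1.903
endloop
endfacet
facet normal 0.800 -0.571 0.186
outer loop
vertex -0.423 -0.443 0.873
vertex -1.333 -1.305 2.136
vertex -0.967 -1.589 -0.303
endloop
endfacet
facet normal 0.315 0.663 0.679
outer loop
vertex -0.423 -0.443 0.873
vertex -1.422 0.271 0.639
vertex -1.333 -1.305 2.136
endloop
endfacet
facet normal -0.799 0.571 -0.187
outer loop
vertex -2.333 -0.591 1.903
vertex -1.422 0.271 0.639
vertex -2.877 -1.737 0.727
endloop
endfacet
facet normal -0.315 -0.663 -0.679
outer loop
vertex -1.967 -0.875 -0.536
vertex -0.967 -1.589 -0.303
vertex -2.877 -1.737 0.727
endloop
endfacet
facet normal -0.799 0.571 -0.186
outer loop
vertex -2.877 -1.737 0.727
vertex -1.422 0.271 0.639
vertex -1.967 -0.875 -0.536
endloop
endfacet
facet normal 0.512 0.485 -0.709
outer loop
vertex -1.967 -0.875 -0.536
vertex -0.423 -0.443 0.873
vertex -0.967 -1.589 -0.303
endloop
endfacet
facet normal 0.512 0.484 -0.710
outer loop
vertex -1.422 0.271 0.639
vertex -0.423 -0.443 0.873
vertex -1.967 -0.875 -0.536
endloop
endfacet

endsolid


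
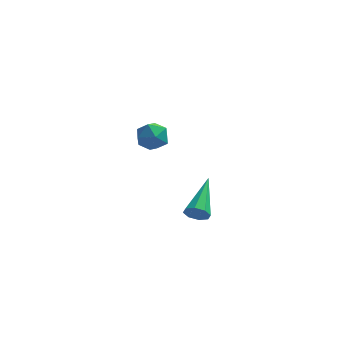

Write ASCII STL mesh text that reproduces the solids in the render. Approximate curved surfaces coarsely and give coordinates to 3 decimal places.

solid 
facet normal -0.141 -0.906 -0.399
outer loop
vertex -1.349 -1.239 -2.153
vertex -1.697 -1.013 -2.544
vertex -1.137 -1.114 -2.512
endloop
endfacet
facet normal 0.870 -0.078 0.487
outer loop
vertex -1.349 -1.239 -2.153
vertex -1.137 -1.114 -2.512
vertex -1.403 0.873 -1.716
endloop
endfacet
facet normal -0.141 -0.907 -0.397
outer loop
vertex -1.137 -1.114 -2.512
vertex -1.697 -1.013 -2.544
vertex -1.252 -0.93 -2.891
endloop
endfacet
facet normal 0.960 0.205 -0.192
outer loop
vertex -1.137 -1.114 -2.512
vertex -1.252 -0.93 -2.891
vertex -1.403 0.873 -1.716
endloop
endfacet
facet normal -0.142 -0.906 -0.399
outer loop
vertex -1.252 -0.93 -2.891
vertex -1.697 -1.013 -2.544
vertex -1.628 -0.794 -3.066
endloop
endfacet
facet normal 0.507 0.500 -0.702
outer loop
vertex -1.252 -0.93 -2.891
vertex -1.628 -0.794 -3.066
vertex -1.403 0.873 -1.716
endloop
endfacet
facet normal -0.140 -0.906 -0.399
outer loop
vertex -1.628 -0.794 -3.066
vertex -1.697 -1.013 -2.544
vertex -2.044 -0.787 -2.936
endloop
endfacet
facet normal -0.222 0.632 -0.743
outer loop
vertex -1.628 -0.794 -3.066
vertex -2.044 -0.787 -2.936
vertex -1.403 0.873 -1.716
endloop
endfacet
facet normal -0.141 -0.907 -0.398
outer loop
vertex -2.044 -0.787 -2.936
vertex -1.697 -1.013 -2.544
vertex -2.257 -0.912 -2.576
endloop
endfacet
facet normal -0.800 0.524 -0.292
outer loop
vertex -2.044 -0.787 -2.936
vertex -2.257 -0.912 -2.576
vertex -1.403 0.873 -1.716
endloop
endfacet
facet normal -0.141 -0.906 -0.398
outer loop
vertex -2.257 -0.912 -2.576
vertex -1.697 -1.013 -2.544
vertex -2.141 -1.096 -2.198
endloop
endfacet
facet normal -0.890 0.238 0.389
outer loop
vertex -2.257 -0.912 -2.576
vertex -2.141 -1.096 -2.198
vertex -1.403 0.873 -1.716
endloop
endfacet
facet normal -0.140 -0.907 -0.397
outer loop
vertex -2.141 -1.096 -2.198
vertex -1.697 -1.013 -2.544
vertex -1.766 -1.231 -2.022
endloop
endfacet
facet normal -0.440 -0.054 0.896
outer loop
vertex -2.141 -1.096 -2.198
vertex -1.766 -1.231 -2.022
vertex -1.403 0.873 -1.716
endloop
endfacet
facet normal -0.142 -0.907 -0.397
outer loop
vertex -1.766 -1.231 -2.022
vertex -1.697 -1.013 -2.544
vertex -1.349 -1.239 -2.153
endloop
endfacet
facet normal 0.291 -0.187 0.938
outer loop
vertex -1.766 -1.231 -2.022
vertex -1.349 -1.239 -2.153
vertex -1.403 0.873 -1.716
endloop
endfacet
facet normal -0.776 -0.108 0.621
outer loop
vertex -3.905 -2.026 2.996
vertex -3.8 -2.754 3.001
vertex -3.461 -2.33 3.498
endloop
endfacet
facet normal -0.457 0.522 0.720
outer loop
vertex -3.905 -2.026 2.996
vertex -3.461 -2.33 3.498
vertex -3.266 -1.703 3.167
endloop
endfacet
facet normal -0.470 0.877 0.101
outer loop
vertex -3.905 -2.026 2.996
vertex -3.266 -1.703 3.167
vertex -3.484 -1.739 2.465
endloop
endfacet
facet normal -0.799 0.465 -0.382
outer loop
vertex -3.905 -2.026 2.996
vertex -3.484 -1.739 2.465
vertex -3.814 -2.389 2.363
endloop
endfacet
facet normal -0.988 -0.143 -0.060
outer loop
vertex -3.905 -2.026 2.996
vertex -3.814 -2.389 2.363
vertex -3.8 -2.754 3.001
endloop
endfacet
facet normal 0.226 0.399 0.889
outer loop
vertex -3.266 -1.703 3.167
vertex -3.461 -2.33 3.498
vertex -2.766 -2.231 3.277
endloop
endfacet
facet normal -0.292 -0.620 0.728
outer loop
vertex -3.461 -2.33 3.498
vertex -3.8 -2.754 3.001
vertex -3.096 -2.881 3.175
endloop
endfacet
facet normal -0.633 -0.678 -0.374
outer loop
vertex -3.8 -2.754 3.001
vertex -3.814 -2.389 2.363
vertex -3.314 -2.917 2.473
endloop
endfacet
facet normal -0.328 0.307 -0.894
outer loop
vertex -3.814 -2.389 2.363
vertex -3.484 -1.739 2.465
vertex -3.119 -2.29 2.142
endloop
endfacet
facet normal 0.203 0.973 -0.113
outer loop
vertex -3.484 -1.739 2.465
vertex -3.266 -1.703 3.167
vertex -2.78 -1.866 2.639
endloop
endfacet
facet normal 0.799 -0.465 0.382
outer loop
vertex -2.675 -2.594 2.644
vertex -2.766 -2.231 3.277
vertex -3.096 -2.881 3.175
endloop
endfacet
facet normal 0.470 -0.877 -0.101
outer loop
vertex -2.675 -2.594 2.644
vertex -3.096 -2.881 3.175
vertex -3.314 -2.917 2.473
endloop
endfacet
facet normal 0.457 -0.522 -0.720
outer loop
vertex -2.675 -2.594 2.644
vertex -3.314 -2.917 2.473
vertex -3.119 -2.29 2.142
endloop
endfacet
facet normal 0.776 0.108 -0.621
outer loop
vertex -2.675 -2.594 2.644
vertex -3.119 -2.29 2.142
vertex -2.78 -1.866 2.639
endloop
endfacet
facet normal 0.988 0.143 0.060
outer loop
vertex -2.675 -2.594 2.644
vertex -2.78 -1.866 2.639
vertex -2.766 -2.231 3.277
endloop
endfacet
facet normal 0.328 -0.307 0.894
outer loop
vertex -3.096 -2.881 3.175
vertex -2.766 -2.231 3.277
vertex -3.461 -2.33 3.498
endloop
endfacet
facet normal -0.203 -0.973 0.113
outer loop
vertex -3.314 -2.917 2.473
vertex -3.096 -2.881 3.175
vertex -3.8 -2.754 3.001
endloop
endfacet
facet normal -0.226 -0.399 -0.889
outer loop
vertex -3.119 -2.29 2.142
vertex -3.314 -2.917 2.473
vertex -3.814 -2.389 2.363
endloop
endfacet
facet normal 0.292 0.620 -0.728
outer loop
vertex -2.78 -1.866 2.639
vertex -3.119 -2.29 2.142
vertex -3.484 -1.739 2.465
endloop
endfacet
facet normal 0.633 0.678 0.374
outer loop
vertex -2.766 -2.231 3.277
vertex -2.78 -1.866 2.639
vertex -3.266 -1.703 3.167
endloop
endfacet

endsolid


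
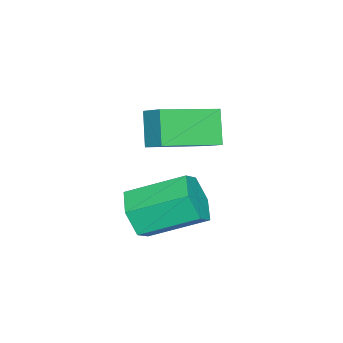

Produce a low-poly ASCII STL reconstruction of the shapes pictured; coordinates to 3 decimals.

solid 
facet normal 0.277 -0.870 -0.407
outer loop
vertex 1.128 -2.122 -3.013
vertex 0.398 -2.085 -3.589
vertex 1.21 -1.708 -3.842
endloop
endfacet
facet normal 0.957 0.211 0.200
outer loop
vertex 1.128 -2.122 -3.013
vertex 1.21 -1.708 -3.842
vertex 0.571 -0.371 -2.196
endloop
endfacet
facet normal 0.957 0.211 0.200
outer loop
vertex 0.571 -0.371 -2.196
vertex 1.21 -1.708 -3.842
vertex 0.653 0.042 -3.025
endloop
endfacet
facet normal -0.277 0.871 0.406
outer loop
vertex 0.571 -0.371 -2.196
vertex 0.653 0.042 -3.025
vertex -0.158 -0.335 -2.771
endloop
endfacet
facet normal 0.278 -0.871 -0.406
outer loop
vertex 1.21 -1.708 -3.842
vertex 0.398 -2.085 -3.589
vertex 0.48 -1.672 -4.418
endloop
endfacet
facet normal 0.555 0.490 -0.672
outer loop
vertex 1.21 -1.708 -3.842
vertex 0.48 -1.672 -4.418
vertex 0.653 0.042 -3.025
endloop
endfacet
facet normal 0.555 0.490 -0.672
outer loop
vertex 0.653 0.042 -3.025
vertex 0.48 -1.672 -4.418
vertex -0.077 0.078 -3.601
endloop
endfacet
facet normal -0.278 0.871 0.406
outer loop
vertex 0.653 0.042 -3.025
vertex -0.077 0.078 -3.601
vertex -0.158 -0.335 -2.771
endloop
endfacet
facet normal 0.277 -0.871 -0.406
outer loop
vertex 0.48 -1.672 -4.418
vertex 0.398 -2.085 -3.589
vertex -0.331 -2.049 -4.164
endloop
endfacet
facet normal -0.403 0.279 -0.872
outer loop
vertex 0.48 -1.672 -4.418
vertex -0.331 -2.049 -4.164
vertex -0.077 0.078 -3.601
endloop
endfacet
facet normal -0.402 0.279 -0.872
outer loop
vertex -0.077 0.078 -3.601
vertex -0.331 -2.049 -4.164
vertex -0.888 -0.298 -3.347
endloop
endfacet
facet normal -0.276 0.871 0.406
outer loop
vertex -0.077 0.078 -3.601
vertex -0.888 -0.298 -3.347
vertex -0.158 -0.335 -2.771
endloop
endfacet
facet normal 0.277 -0.871 -0.406
outer loop
vertex -0.331 -2.049 -4.164
vertex 0.398 -2.085 -3.589
vertex -0.413 -2.462 -3.335
endloop
endfacet
facet normal -0.957 -0.211 -0.200
outer loop
vertex -0.331 -2.049 -4.164
vertex -0.413 -2.462 -3.335
vertex -0.888 -0.298 -3.347
endloop
endfacet
facet normal -0.957 -0.211 -0.200
outer loop
vertex -0.888 -0.298 -3.347
vertex -0.413 -2.462 -3.335
vertex -0.97 -0.712 -2.518
endloop
endfacet
facet normal -0.277 0.870 0.407
outer loop
vertex -0.888 -0.298 -3.347
vertex -0.97 -0.712 -2.518
vertex -0.158 -0.335 -2.771
endloop
endfacet
facet normal 0.278 -0.871 -0.406
outer loop
vertex -0.413 -2.462 -3.335
vertex 0.398 -2.085 -3.589
vertex 0.317 -2.498 -2.759
endloop
endfacet
facet normal -0.555 -0.490 0.672
outer loop
vertex -0.413 -2.462 -3.335
vertex 0.317 -2.498 -2.759
vertex -0.97 -0.712 -2.518
endloop
endfacet
facet normal -0.555 -0.490 0.672
outer loop
vertex -0.97 -0.712 -2.518
vertex 0.317 -2.498 -2.759
vertex -0.24 -0.748 -1.942
endloop
endfacet
facet normal -0.278 0.871 0.406
outer loop
vertex -0.97 -0.712 -2.518
vertex -0.24 -0.748 -1.942
vertex -0.158 -0.335 -2.771
endloop
endfacet
facet normal 0.276 -0.871 -0.406
outer loop
vertex 0.317 -2.498 -2.759
vertex 0.398 -2.085 -3.589
vertex 1.128 -2.122 -3.013
endloop
endfacet
facet normal 0.402 -0.279 0.872
outer loop
vertex 0.317 -2.498 -2.759
vertex 1.128 -2.122 -3.013
vertex -0.24 -0.748 -1.942
endloop
endfacet
facet normal 0.403 -0.279 0.872
outer loop
vertex -0.24 -0.748 -1.942
vertex 1.128 -2.122 -3.013
vertex 0.571 -0.371 -2.196
endloop
endfacet
facet normal -0.277 0.871 0.406
outer loop
vertex -0.24 -0.748 -1.942
vertex 0.571 -0.371 -2.196
vertex -0.158 -0.335 -2.771
endloop
endfacet
facet normal -0.534 -0.252 0.807
outer loop
vertex -0.891 -2.345 0.088
vertex -0.524 -1.683 0.537
vertex -2.48 -1.03 -0.552
endloop
endfacet
facet normal -0.417 -0.752 -0.511
outer loop
vertex -1.776 -0.697 -1.617
vertex -0.891 -2.345 0.088
vertex -2.48 -1.03 -0.552
endloop
endfacet
facet normal -0.534 -0.253 0.807
outer loop
vertex -2.48 -1.03 -0.552
vertex -0.524 -1.683 0.537
vertex -2.114 -0.369 -0.103
endloop
endfacet
facet normal -0.736 0.609 -0.296
outer loop
vertex -2.114 -0.369 -0.103
vertex -1.776 -0.697 -1.617
vertex -2.48 -1.03 -0.552
endloop
endfacet
facet normal 0.736 -0.609 0.296
outer loop
vertex -0.891 -2.345 0.088
vertex 0.18 -1.35 -0.528
vertex -0.524 -1.683 0.537
endloop
endfacet
facet normal -0.416 -0.752 -0.511
outer loop
vertex -0.186 -2.011 -0.977
vertex -0.891 -2.345 0.088
vertex -1.776 -0.697 -1.617
endloop
endfacet
facet normal 0.736 -0.609 0.296
outer loop
vertex -0.186 -2.011 -0.977
vertex 0.18 -1.35 -0.528
vertex -0.891 -2.345 0.088
endloop
endfacet
facet normal 0.416 0.752 0.510
outer loop
vertex -0.524 -1.683 0.537
vertex 0.18 -1.35 -0.528
vertex -2.114 -0.369 -0.103
endloop
endfacet
facet normal -0.736 0.609 -0.296
outer loop
vertex -1.409 -0.035 -1.168
vertex -1.776 -0.697 -1.617
vertex -2.114 -0.369 -0.103
endloop
endfacet
facet normal 0.416 0.752 0.511
outer loop
vertex -2.114 -0.369 -0.103
vertex 0.18 -1.35 -0.528
vertex -1.409 -0.035 -1.168
endloop
endfacet
facet normal 0.533 0.252 -0.808
outer loop
vertex -1.409 -0.035 -1.168
vertex -0.186 -2.011 -0.977
vertex -1.776 -0.697 -1.617
endloop
endfacet
facet normal 0.534 0.252 -0.807
outer loop
vertex 0.18 -1.35 -0.528
vertex -0.186 -2.011 -0.977
vertex -1.409 -0.035 -1.168
endloop
endfacet

endsolid


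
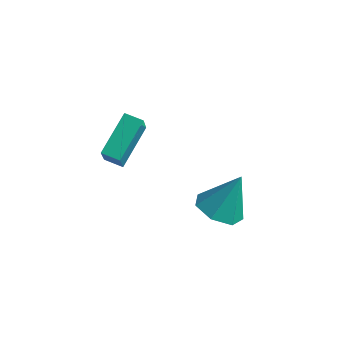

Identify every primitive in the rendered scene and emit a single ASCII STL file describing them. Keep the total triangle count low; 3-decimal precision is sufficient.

solid 
facet normal -0.270 -0.395 -0.878
outer loop
vertex 4.108 -1.879 -0.362
vertex 3.241 -2.176 0.038
vertex 3.455 -1.311 -0.417
endloop
endfacet
facet normal 0.658 0.752 -0.042
outer loop
vertex 4.108 -1.879 -0.362
vertex 3.455 -1.311 -0.417
vertex 3.739 -1.444 1.662
endloop
endfacet
facet normal -0.269 -0.395 -0.878
outer loop
vertex 3.455 -1.311 -0.417
vertex 3.241 -2.176 0.038
vertex 2.64 -1.394 -0.13
endloop
endfacet
facet normal -0.075 0.994 0.074
outer loop
vertex 3.455 -1.311 -0.417
vertex 2.64 -1.394 -0.13
vertex 3.739 -1.444 1.662
endloop
endfacet
facet normal -0.270 -0.396 -0.878
outer loop
vertex 2.64 -1.394 -0.13
vertex 3.241 -2.176 0.038
vertex 2.278 -2.065 0.284
endloop
endfacet
facet normal -0.662 0.618 0.423
outer loop
vertex 2.64 -1.394 -0.13
vertex 2.278 -2.065 0.284
vertex 3.739 -1.444 1.662
endloop
endfacet
facet normal -0.270 -0.395 -0.878
outer loop
vertex 2.278 -2.065 0.284
vertex 3.241 -2.176 0.038
vertex 2.64 -2.82 0.512
endloop
endfacet
facet normal -0.662 -0.093 0.744
outer loop
vertex 2.278 -2.065 0.284
vertex 2.64 -2.82 0.512
vertex 3.739 -1.444 1.662
endloop
endfacet
facet normal -0.269 -0.395 -0.878
outer loop
vertex 2.64 -2.82 0.512
vertex 3.241 -2.176 0.038
vertex 3.455 -3.089 0.383
endloop
endfacet
facet normal -0.074 -0.604 0.793
outer loop
vertex 2.64 -2.82 0.512
vertex 3.455 -3.089 0.383
vertex 3.739 -1.444 1.662
endloop
endfacet
facet normal -0.270 -0.395 -0.878
outer loop
vertex 3.455 -3.089 0.383
vertex 3.241 -2.176 0.038
vertex 4.108 -2.671 -0.006
endloop
endfacet
facet normal 0.658 -0.530 0.535
outer loop
vertex 3.455 -3.089 0.383
vertex 4.108 -2.671 -0.006
vertex 3.739 -1.444 1.662
endloop
endfacet
facet normal -0.270 -0.395 -0.878
outer loop
vertex 4.108 -2.671 -0.006
vertex 3.241 -2.176 0.038
vertex 4.108 -1.879 -0.362
endloop
endfacet
facet normal 0.984 0.074 0.164
outer loop
vertex 4.108 -2.671 -0.006
vertex 4.108 -1.879 -0.362
vertex 3.739 -1.444 1.662
endloop
endfacet
facet normal -0.970 -0.147 0.193
outer loop
vertex -1.744 -0.783 2.063
vertex -2.091 -0.086 0.852
vertex -1.685 -2.491 1.063
endloop
endfacet
facet normal 0.241 -0.484 0.841
outer loop
vertex -0.909 -2.374 0.908
vertex -1.744 -0.783 2.063
vertex -1.685 -2.491 1.063
endloop
endfacet
facet normal -0.970 -0.147 0.193
outer loop
vertex -1.685 -2.491 1.063
vertex -2.091 -0.086 0.852
vertex -2.032 -1.794 -0.148
endloop
endfacet
facet normal 0.029 -0.863 -0.505
outer loop
vertex -2.032 -1.794 -0.148
vertex -0.909 -2.374 0.908
vertex -1.685 -2.491 1.063
endloop
endfacet
facet normal -0.029 0.863 0.505
outer loop
vertex -1.744 -0.783 2.063
vertex -1.315 0.031 0.697
vertex -2.091 -0.086 0.852
endloop
endfacet
facet normal 0.241 -0.484 0.841
outer loop
vertex -0.968 -0.666 1.908
vertex -1.744 -0.783 2.063
vertex -0.909 -2.374 0.908
endloop
endfacet
facet normal -0.029 0.863 0.505
outer loop
vertex -0.968 -0.666 1.908
vertex -1.315 0.031 0.697
vertex -1.744 -0.783 2.063
endloop
endfacet
facet normal -0.241 0.484 -0.841
outer loop
vertex -2.091 -0.086 0.852
vertex -1.315 0.031 0.697
vertex -2.032 -1.794 -0.148
endloop
endfacet
facet normal 0.029 -0.863 -0.505
outer loop
vertex -1.256 -1.677 -0.303
vertex -0.909 -2.374 0.908
vertex -2.032 -1.794 -0.148
endloop
endfacet
facet normal -0.241 0.484 -0.841
outer loop
vertex -2.032 -1.794 -0.148
vertex -1.315 0.031 0.697
vertex -1.256 -1.677 -0.303
endloop
endfacet
facet normal 0.970 0.147 -0.193
outer loop
vertex -1.256 -1.677 -0.303
vertex -0.968 -0.666 1.908
vertex -0.909 -2.374 0.908
endloop
endfacet
facet normal 0.970 0.147 -0.193
outer loop
vertex -1.315 0.031 0.697
vertex -0.968 -0.666 1.908
vertex -1.256 -1.677 -0.303
endloop
endfacet

endsolid


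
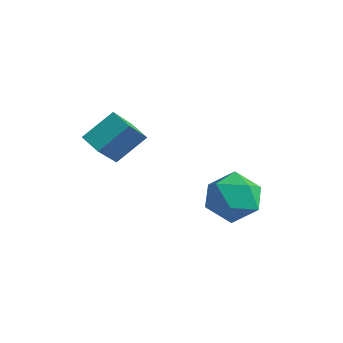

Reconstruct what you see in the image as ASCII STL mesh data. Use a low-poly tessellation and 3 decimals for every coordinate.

solid 
facet normal -0.946 0.118 0.301
outer loop
vertex -3.044 -3.406 4.154
vertex -2.592 -2.196 5.099
vertex -3.366 -2.092 2.627
endloop
endfacet
facet normal -0.282 -0.756 -0.591
outer loop
vertex -2.468 -2.204 2.341
vertex -3.044 -3.406 4.154
vertex -3.366 -2.092 2.627
endloop
endfacet
facet normal -0.946 0.117 0.301
outer loop
vertex -3.366 -2.092 2.627
vertex -2.592 -2.196 5.099
vertex -2.915 -0.882 3.572
endloop
endfacet
facet normal -0.158 0.644 -0.749
outer loop
vertex -2.915 -0.882 3.572
vertex -2.468 -2.204 2.341
vertex -3.366 -2.092 2.627
endloop
endfacet
facet normal 0.158 -0.644 0.749
outer loop
vertex -3.044 -3.406 4.154
vertex -1.694 -2.308 4.813
vertex -2.592 -2.196 5.099
endloop
endfacet
facet normal -0.282 -0.756 -0.591
outer loop
vertex -2.145 -3.518 3.868
vertex -3.044 -3.406 4.154
vertex -2.468 -2.204 2.341
endloop
endfacet
facet normal 0.158 -0.644 0.749
outer loop
vertex -2.145 -3.518 3.868
vertex -1.694 -2.308 4.813
vertex -3.044 -3.406 4.154
endloop
endfacet
facet normal 0.282 0.756 0.591
outer loop
vertex -2.592 -2.196 5.099
vertex -1.694 -2.308 4.813
vertex -2.915 -0.882 3.572
endloop
endfacet
facet normal -0.158 0.644 -0.749
outer loop
vertex -2.016 -0.994 3.286
vertex -2.468 -2.204 2.341
vertex -2.915 -0.882 3.572
endloop
endfacet
facet normal 0.282 0.756 0.591
outer loop
vertex -2.915 -0.882 3.572
vertex -1.694 -2.308 4.813
vertex -2.016 -0.994 3.286
endloop
endfacet
facet normal 0.946 -0.118 -0.302
outer loop
vertex -2.016 -0.994 3.286
vertex -2.145 -3.518 3.868
vertex -2.468 -2.204 2.341
endloop
endfacet
facet normal 0.946 -0.118 -0.301
outer loop
vertex -1.694 -2.308 4.813
vertex -2.145 -3.518 3.868
vertex -2.016 -0.994 3.286
endloop
endfacet
facet normal -0.043 0.038 0.998
outer loop
vertex -0.028 1.791 0.714
vertex 0.067 0.545 0.765
vertex 1.099 1.252 0.783
endloop
endfacet
facet normal 0.256 0.629 0.734
outer loop
vertex -0.028 1.791 0.714
vertex 1.099 1.252 0.783
vertex 0.916 2.222 0.015
endloop
endfacet
facet normal -0.212 0.933 0.289
outer loop
vertex -0.028 1.791 0.714
vertex 0.916 2.222 0.015
vertex -0.229 2.115 -0.478
endloop
endfacet
facet normal -0.801 0.530 0.279
outer loop
vertex -0.028 1.791 0.714
vertex -0.229 2.115 -0.478
vertex -0.754 1.078 -0.014
endloop
endfacet
facet normal -0.696 -0.024 0.717
outer loop
vertex -0.028 1.791 0.714
vertex -0.754 1.078 -0.014
vertex 0.067 0.545 0.765
endloop
endfacet
facet normal 0.828 0.436 0.353
outer loop
vertex 0.916 2.222 0.015
vertex 1.099 1.252 0.783
vertex 1.594 1.242 -0.366
endloop
endfacet
facet normal 0.343 -0.521 0.781
outer loop
vertex 1.099 1.252 0.783
vertex 0.067 0.545 0.765
vertex 1.069 0.205 0.098
endloop
endfacet
facet normal -0.713 -0.620 0.327
outer loop
vertex 0.067 0.545 0.765
vertex -0.754 1.078 -0.014
vertex -0.076 0.098 -0.395
endloop
endfacet
facet normal -0.882 0.275 -0.382
outer loop
vertex -0.754 1.078 -0.014
vertex -0.229 2.115 -0.478
vertex -0.259 1.068 -1.163
endloop
endfacet
facet normal 0.071 0.928 -0.366
outer loop
vertex -0.229 2.115 -0.478
vertex 0.916 2.222 0.015
vertex 0.773 1.775 -1.145
endloop
endfacet
facet normal 0.801 -0.530 -0.279
outer loop
vertex 0.868 0.529 -1.094
vertex 1.594 1.242 -0.366
vertex 1.069 0.205 0.098
endloop
endfacet
facet normal 0.212 -0.933 -0.289
outer loop
vertex 0.868 0.529 -1.094
vertex 1.069 0.205 0.098
vertex -0.076 0.098 -0.395
endloop
endfacet
facet normal -0.256 -0.629 -0.734
outer loop
vertex 0.868 0.529 -1.094
vertex -0.076 0.098 -0.395
vertex -0.259 1.068 -1.163
endloop
endfacet
facet normal 0.043 -0.038 -0.998
outer loop
vertex 0.868 0.529 -1.094
vertex -0.259 1.068 -1.163
vertex 0.773 1.775 -1.145
endloop
endfacet
facet normal 0.696 0.024 -0.717
outer loop
vertex 0.868 0.529 -1.094
vertex 0.773 1.775 -1.145
vertex 1.594 1.242 -0.366
endloop
endfacet
facet normal 0.882 -0.275 0.382
outer loop
vertex 1.069 0.205 0.098
vertex 1.594 1.242 -0.366
vertex 1.099 1.252 0.783
endloop
endfacet
facet normal -0.071 -0.928 0.366
outer loop
vertex -0.076 0.098 -0.395
vertex 1.069 0.205 0.098
vertex 0.067 0.545 0.765
endloop
endfacet
facet normal -0.828 -0.436 -0.353
outer loop
vertex -0.259 1.068 -1.163
vertex -0.076 0.098 -0.395
vertex -0.754 1.078 -0.014
endloop
endfacet
facet normal -0.343 0.521 -0.781
outer loop
vertex 0.773 1.775 -1.145
vertex -0.259 1.068 -1.163
vertex -0.229 2.115 -0.478
endloop
endfacet
facet normal 0.713 0.620 -0.327
outer loop
vertex 1.594 1.242 -0.366
vertex 0.773 1.775 -1.145
vertex 0.916 2.222 0.015
endloop
endfacet

endsolid


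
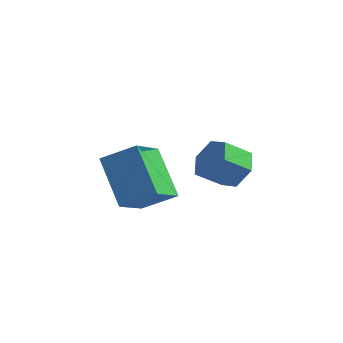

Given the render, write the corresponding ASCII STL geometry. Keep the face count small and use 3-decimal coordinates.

solid 
facet normal -0.633 0.327 0.702
outer loop
vertex -0.257 -2.681 5.021
vertex -0.484 -1.158 4.108
vertex -1.38 -3.286 4.291
endloop
endfacet
facet normal 0.127 -0.851 0.510
outer loop
vertex 0.004 -4.002 2.752
vertex -0.257 -2.681 5.021
vertex -1.38 -3.286 4.291
endloop
endfacet
facet normal -0.632 0.327 0.703
outer loop
vertex -1.38 -3.286 4.291
vertex -0.484 -1.158 4.108
vertex -1.608 -1.763 3.378
endloop
endfacet
facet normal -0.765 -0.412 -0.496
outer loop
vertex -1.608 -1.763 3.378
vertex 0.004 -4.002 2.752
vertex -1.38 -3.286 4.291
endloop
endfacet
facet normal 0.765 0.411 0.496
outer loop
vertex -0.257 -2.681 5.021
vertex 0.9 -1.874 2.569
vertex -0.484 -1.158 4.108
endloop
endfacet
facet normal 0.127 -0.851 0.510
outer loop
vertex 1.128 -3.397 3.482
vertex -0.257 -2.681 5.021
vertex 0.004 -4.002 2.752
endloop
endfacet
facet normal 0.764 0.412 0.496
outer loop
vertex 1.128 -3.397 3.482
vertex 0.9 -1.874 2.569
vertex -0.257 -2.681 5.021
endloop
endfacet
facet normal -0.127 0.851 -0.510
outer loop
vertex -0.484 -1.158 4.108
vertex 0.9 -1.874 2.569
vertex -1.608 -1.763 3.378
endloop
endfacet
facet normal -0.764 -0.412 -0.496
outer loop
vertex -0.223 -2.479 1.839
vertex 0.004 -4.002 2.752
vertex -1.608 -1.763 3.378
endloop
endfacet
facet normal -0.127 0.851 -0.510
outer loop
vertex -1.608 -1.763 3.378
vertex 0.9 -1.874 2.569
vertex -0.223 -2.479 1.839
endloop
endfacet
facet normal 0.632 -0.327 -0.702
outer loop
vertex -0.223 -2.479 1.839
vertex 1.128 -3.397 3.482
vertex 0.004 -4.002 2.752
endloop
endfacet
facet normal 0.632 -0.326 -0.702
outer loop
vertex 0.9 -1.874 2.569
vertex 1.128 -3.397 3.482
vertex -0.223 -2.479 1.839
endloop
endfacet
facet normal 0.476 0.660 -0.582
outer loop
vertex 1.659 1.484 3.406
vertex 1.295 1.089 2.66
vertex 0.851 1.778 3.078
endloop
endfacet
facet normal -0.049 0.680 0.731
outer loop
vertex 1.659 1.484 3.406
vertex 0.851 1.778 3.078
vertex 1.069 0.666 4.127
endloop
endfacet
facet normal -0.050 0.680 0.731
outer loop
vertex 1.069 0.666 4.127
vertex 0.851 1.778 3.078
vertex 0.261 0.959 3.799
endloop
endfacet
facet normal -0.475 -0.661 0.581
outer loop
vertex 1.069 0.666 4.127
vertex 0.261 0.959 3.799
vertex 0.705 0.271 3.38
endloop
endfacet
facet normal 0.476 0.660 -0.582
outer loop
vertex 0.851 1.778 3.078
vertex 1.295 1.089 2.66
vertex 0.487 1.383 2.332
endloop
endfacet
facet normal -0.786 0.616 0.057
outer loop
vertex 0.851 1.778 3.078
vertex 0.487 1.383 2.332
vertex 0.261 0.959 3.799
endloop
endfacet
facet normal -0.786 0.616 0.057
outer loop
vertex 0.261 0.959 3.799
vertex 0.487 1.383 2.332
vertex -0.103 0.564 3.053
endloop
endfacet
facet normal -0.475 -0.661 0.581
outer loop
vertex 0.261 0.959 3.799
vertex -0.103 0.564 3.053
vertex 0.705 0.271 3.38
endloop
endfacet
facet normal 0.476 0.660 -0.581
outer loop
vertex 0.487 1.383 2.332
vertex 1.295 1.089 2.66
vertex 0.931 0.694 1.913
endloop
endfacet
facet normal -0.736 -0.064 -0.674
outer loop
vertex 0.487 1.383 2.332
vertex 0.931 0.694 1.913
vertex -0.103 0.564 3.053
endloop
endfacet
facet normal -0.736 -0.064 -0.674
outer loop
vertex -0.103 0.564 3.053
vertex 0.931 0.694 1.913
vertex 0.341 -0.124 2.634
endloop
endfacet
facet normal -0.475 -0.661 0.581
outer loop
vertex -0.103 0.564 3.053
vertex 0.341 -0.124 2.634
vertex 0.705 0.271 3.38
endloop
endfacet
facet normal 0.475 0.661 -0.581
outer loop
vertex 0.931 0.694 1.913
vertex 1.295 1.089 2.66
vertex 1.739 0.401 2.241
endloop
endfacet
facet normal 0.050 -0.680 -0.731
outer loop
vertex 0.931 0.694 1.913
vertex 1.739 0.401 2.241
vertex 0.341 -0.124 2.634
endloop
endfacet
facet normal 0.050 -0.680 -0.732
outer loop
vertex 0.341 -0.124 2.634
vertex 1.739 0.401 2.241
vertex 1.149 -0.418 2.962
endloop
endfacet
facet normal -0.476 -0.660 0.582
outer loop
vertex 0.341 -0.124 2.634
vertex 1.149 -0.418 2.962
vertex 0.705 0.271 3.38
endloop
endfacet
facet normal 0.475 0.661 -0.581
outer loop
vertex 1.739 0.401 2.241
vertex 1.295 1.089 2.66
vertex 2.103 0.796 2.987
endloop
endfacet
facet normal 0.786 -0.616 -0.057
outer loop
vertex 1.739 0.401 2.241
vertex 2.103 0.796 2.987
vertex 1.149 -0.418 2.962
endloop
endfacet
facet normal 0.786 -0.616 -0.057
outer loop
vertex 1.149 -0.418 2.962
vertex 2.103 0.796 2.987
vertex 1.513 -0.023 3.708
endloop
endfacet
facet normal -0.476 -0.660 0.582
outer loop
vertex 1.149 -0.418 2.962
vertex 1.513 -0.023 3.708
vertex 0.705 0.271 3.38
endloop
endfacet
facet normal 0.475 0.661 -0.581
outer loop
vertex 2.103 0.796 2.987
vertex 1.295 1.089 2.66
vertex 1.659 1.484 3.406
endloop
endfacet
facet normal 0.736 0.064 0.674
outer loop
vertex 2.103 0.796 2.987
vertex 1.659 1.484 3.406
vertex 1.513 -0.023 3.708
endloop
endfacet
facet normal 0.736 0.064 0.674
outer loop
vertex 1.513 -0.023 3.708
vertex 1.659 1.484 3.406
vertex 1.069 0.666 4.127
endloop
endfacet
facet normal -0.476 -0.660 0.581
outer loop
vertex 1.513 -0.023 3.708
vertex 1.069 0.666 4.127
vertex 0.705 0.271 3.38
endloop
endfacet

endsolid


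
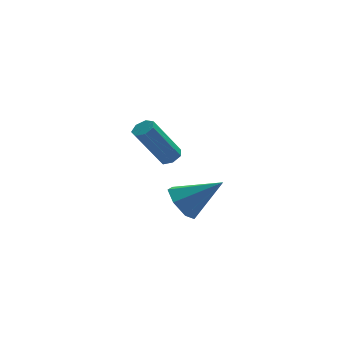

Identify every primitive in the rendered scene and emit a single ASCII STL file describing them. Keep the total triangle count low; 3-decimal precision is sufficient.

solid 
facet normal -0.785 0.215 -0.581
outer loop
vertex -0.181 -1.321 -4.46
vertex -0.794 -1.614 -3.74
vertex -0.424 -0.711 -3.906
endloop
endfacet
facet normal 0.814 0.533 -0.230
outer loop
vertex -0.181 -1.321 -4.46
vertex -0.424 -0.711 -3.906
vertex 0.854 -2.066 -2.52
endloop
endfacet
facet normal -0.785 0.215 -0.581
outer loop
vertex -0.424 -0.711 -3.906
vertex -0.794 -1.614 -3.74
vertex -0.946 -0.781 -3.227
endloop
endfacet
facet normal 0.420 0.812 0.406
outer loop
vertex -0.424 -0.711 -3.906
vertex -0.946 -0.781 -3.227
vertex 0.854 -2.066 -2.52
endloop
endfacet
facet normal -0.785 0.214 -0.581
outer loop
vertex -0.946 -0.781 -3.227
vertex -0.794 -1.614 -3.74
vertex -1.353 -1.478 -2.934
endloop
endfacet
facet normal -0.059 0.416 0.907
outer loop
vertex -0.946 -0.781 -3.227
vertex -1.353 -1.478 -2.934
vertex 0.854 -2.066 -2.52
endloop
endfacet
facet normal -0.785 0.216 -0.581
outer loop
vertex -1.353 -1.478 -2.934
vertex -0.794 -1.614 -3.74
vertex -1.34 -2.278 -3.249
endloop
endfacet
facet normal -0.263 -0.357 0.896
outer loop
vertex -1.353 -1.478 -2.934
vertex -1.34 -2.278 -3.249
vertex 0.854 -2.066 -2.52
endloop
endfacet
facet normal -0.785 0.216 -0.581
outer loop
vertex -1.34 -2.278 -3.249
vertex -0.794 -1.614 -3.74
vertex -0.916 -2.577 -3.933
endloop
endfacet
facet normal -0.037 -0.924 0.381
outer loop
vertex -1.34 -2.278 -3.249
vertex -0.916 -2.577 -3.933
vertex 0.854 -2.066 -2.52
endloop
endfacet
facet normal -0.785 0.216 -0.581
outer loop
vertex -0.916 -2.577 -3.933
vertex -0.794 -1.614 -3.74
vertex -0.4 -2.151 -4.472
endloop
endfacet
facet normal 0.448 -0.859 -0.250
outer loop
vertex -0.916 -2.577 -3.933
vertex -0.4 -2.151 -4.472
vertex 0.854 -2.066 -2.52
endloop
endfacet
facet normal -0.785 0.216 -0.581
outer loop
vertex -0.4 -2.151 -4.472
vertex -0.794 -1.614 -3.74
vertex -0.181 -1.321 -4.46
endloop
endfacet
facet normal 0.827 -0.211 -0.522
outer loop
vertex -0.4 -2.151 -4.472
vertex -0.181 -1.321 -4.46
vertex 0.854 -2.066 -2.52
endloop
endfacet
facet normal 0.531 0.045 -0.846
outer loop
vertex -1.489 -3.895 0.395
vertex -1.807 -3.512 0.216
vertex -1.361 -3.466 0.498
endloop
endfacet
facet normal 0.801 -0.355 0.483
outer loop
vertex -1.489 -3.895 0.395
vertex -1.361 -3.466 0.498
vertex -2.634 -3.992 2.224
endloop
endfacet
facet normal 0.801 -0.354 0.483
outer loop
vertex -2.634 -3.992 2.224
vertex -1.361 -3.466 0.498
vertex -2.506 -3.563 2.326
endloop
endfacet
facet normal -0.530 -0.043 0.847
outer loop
vertex -2.634 -3.992 2.224
vertex -2.506 -3.563 2.326
vertex -2.953 -3.608 2.044
endloop
endfacet
facet normal 0.531 0.044 -0.846
outer loop
vertex -1.361 -3.466 0.498
vertex -1.807 -3.512 0.216
vertex -1.569 -3.071 0.388
endloop
endfacet
facet normal 0.717 0.510 0.476
outer loop
vertex -1.361 -3.466 0.498
vertex -1.569 -3.071 0.388
vertex -2.506 -3.563 2.326
endloop
endfacet
facet normal 0.717 0.509 0.476
outer loop
vertex -2.506 -3.563 2.326
vertex -1.569 -3.071 0.388
vertex -2.715 -3.167 2.217
endloop
endfacet
facet normal -0.530 -0.046 0.847
outer loop
vertex -2.506 -3.563 2.326
vertex -2.715 -3.167 2.217
vertex -2.953 -3.608 2.044
endloop
endfacet
facet normal 0.529 0.045 -0.847
outer loop
vertex -1.569 -3.071 0.388
vertex -1.807 -3.512 0.216
vertex -1.957 -3.008 0.149
endloop
endfacet
facet normal 0.093 0.990 0.110
outer loop
vertex -1.569 -3.071 0.388
vertex -1.957 -3.008 0.149
vertex -2.715 -3.167 2.217
endloop
endfacet
facet normal 0.093 0.990 0.110
outer loop
vertex -2.715 -3.167 2.217
vertex -1.957 -3.008 0.149
vertex -3.102 -3.104 1.977
endloop
endfacet
facet normal -0.532 -0.045 0.846
outer loop
vertex -2.715 -3.167 2.217
vertex -3.102 -3.104 1.977
vertex -2.953 -3.608 2.044
endloop
endfacet
facet normal 0.530 0.045 -0.847
outer loop
vertex -1.957 -3.008 0.149
vertex -1.807 -3.512 0.216
vertex -2.232 -3.324 -0.04
endloop
endfacet
facet normal -0.600 0.725 -0.338
outer loop
vertex -1.957 -3.008 0.149
vertex -2.232 -3.324 -0.04
vertex -3.102 -3.104 1.977
endloop
endfacet
facet normal -0.602 0.724 -0.338
outer loop
vertex -3.102 -3.104 1.977
vertex -2.232 -3.324 -0.04
vertex -3.377 -3.421 1.788
endloop
endfacet
facet normal -0.531 -0.044 0.846
outer loop
vertex -3.102 -3.104 1.977
vertex -3.377 -3.421 1.788
vertex -2.953 -3.608 2.044
endloop
endfacet
facet normal 0.530 0.047 -0.846
outer loop
vertex -2.232 -3.324 -0.04
vertex -1.807 -3.512 0.216
vertex -2.187 -3.782 -0.037
endloop
endfacet
facet normal -0.842 -0.086 -0.532
outer loop
vertex -2.232 -3.324 -0.04
vertex -2.187 -3.782 -0.037
vertex -3.377 -3.421 1.788
endloop
endfacet
facet normal -0.842 -0.086 -0.532
outer loop
vertex -3.377 -3.421 1.788
vertex -2.187 -3.782 -0.037
vertex -3.333 -3.879 1.792
endloop
endfacet
facet normal -0.530 -0.044 0.847
outer loop
vertex -3.377 -3.421 1.788
vertex -3.333 -3.879 1.792
vertex -2.953 -3.608 2.044
endloop
endfacet
facet normal 0.531 0.046 -0.846
outer loop
vertex -2.187 -3.782 -0.037
vertex -1.807 -3.512 0.216
vertex -1.856 -4.036 0.157
endloop
endfacet
facet normal -0.448 -0.833 -0.325
outer loop
vertex -2.187 -3.782 -0.037
vertex -1.856 -4.036 0.157
vertex -3.333 -3.879 1.792
endloop
endfacet
facet normal -0.448 -0.833 -0.325
outer loop
vertex -3.333 -3.879 1.792
vertex -1.856 -4.036 0.157
vertex -3.002 -4.133 1.986
endloop
endfacet
facet normal -0.530 -0.044 0.847
outer loop
vertex -3.333 -3.879 1.792
vertex -3.002 -4.133 1.986
vertex -2.953 -3.608 2.044
endloop
endfacet
facet normal 0.531 0.046 -0.846
outer loop
vertex -1.856 -4.036 0.157
vertex -1.807 -3.512 0.216
vertex -1.489 -3.895 0.395
endloop
endfacet
facet normal 0.283 -0.951 0.127
outer loop
vertex -1.856 -4.036 0.157
vertex -1.489 -3.895 0.395
vertex -3.002 -4.133 1.986
endloop
endfacet
facet normal 0.283 -0.951 0.126
outer loop
vertex -3.002 -4.133 1.986
vertex -1.489 -3.895 0.395
vertex -2.634 -3.992 2.224
endloop
endfacet
facet normal -0.531 -0.044 0.846
outer loop
vertex -3.002 -4.133 1.986
vertex -2.634 -3.992 2.224
vertex -2.953 -3.608 2.044
endloop
endfacet

endsolid
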